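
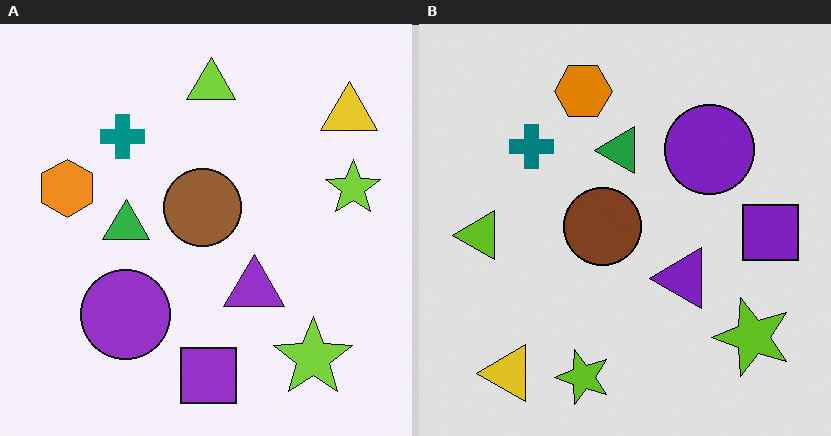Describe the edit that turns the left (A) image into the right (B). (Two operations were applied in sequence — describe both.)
The transformation is: posterized to a reduced palette, then transposed (reflected across the top-left ↔ bottom-right diagonal).

Each flat color has snapped to a coarser quantized level — most visibly, the near-white background has dropped to a flat grey. Shapes have swapped their row and column positions — what was in the top-right is now in the bottom-left — a diagonal reflection.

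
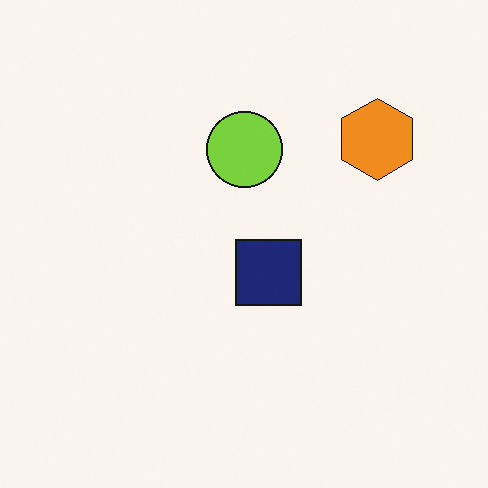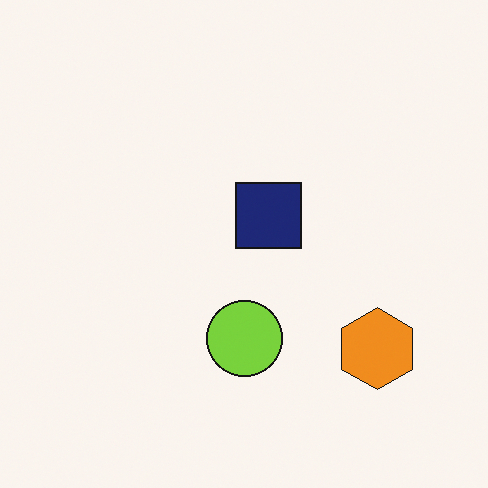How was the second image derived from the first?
The second image is the first flipped vertically (top ↔ bottom).

The orange hexagon is in the top-right of the first image and the bottom-right of the second — shapes on opposite sides of the horizontal midline have swapped in a mirror flip.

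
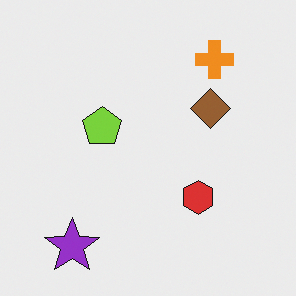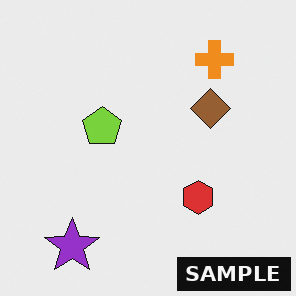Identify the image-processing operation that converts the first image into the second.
The transformation is: watermarked with the text "SAMPLE" in the lower-right corner.

A dark label reading "SAMPLE" appears in the lower-right corner.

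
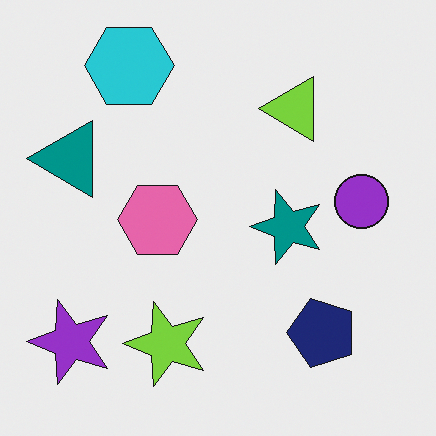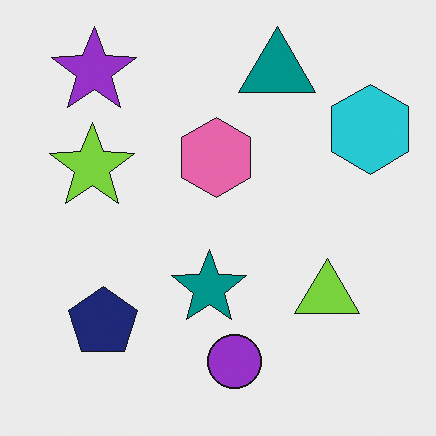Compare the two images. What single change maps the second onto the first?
The transformation is: rotated 90° counter-clockwise.

The purple star sits in the top-left of the second image and the bottom-left of the first — consistent with a whole-image 90° counter-clockwise rotation.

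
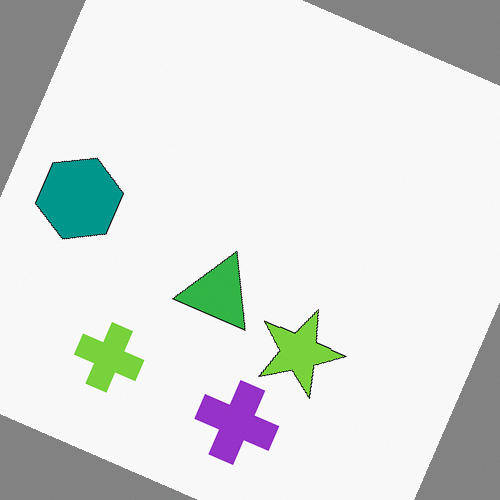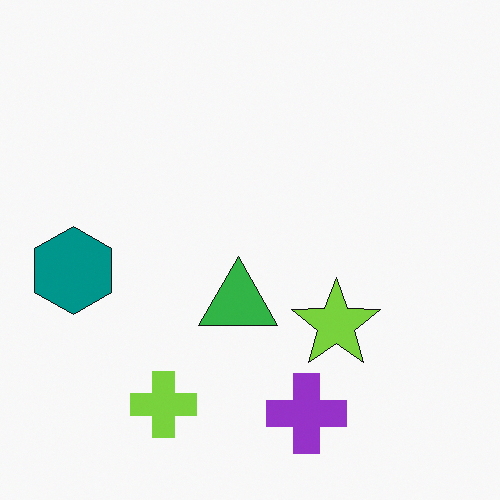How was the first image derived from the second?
This is the original image rotated clockwise by a clearly visible amount.

Every shape is tilted by the same angle and the image corners show triangular fill wedges — a whole-image rotation by a non-right angle.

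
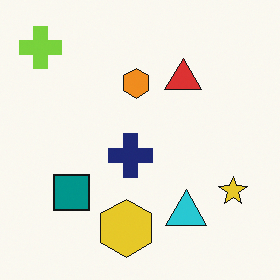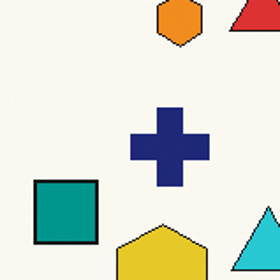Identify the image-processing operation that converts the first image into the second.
The image was cropped to a noticeably smaller region and rescaled.

The visible shapes are larger and the field of view is narrower; shapes near the original edges may be partly or wholly outside the frame — a crop-and-rescale.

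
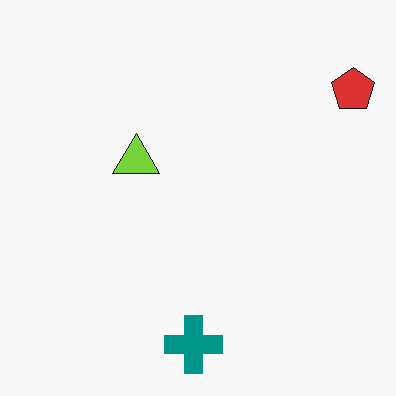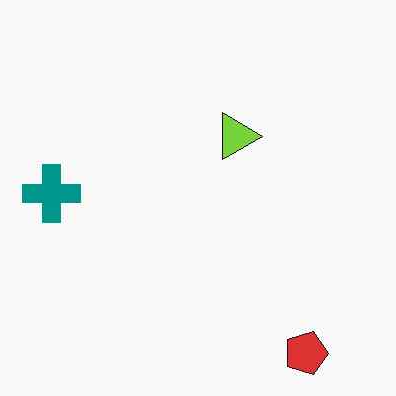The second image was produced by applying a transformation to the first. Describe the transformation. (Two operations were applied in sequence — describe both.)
It was JPEG-compressed with visible artifacts, then rotated 90° clockwise.

Blocky 8×8 compression artifacts appear around shape edges and the flat background shows ringing — characteristic JPEG degradation. The red pentagon sits in the top-right of the first image and the bottom-right of the second — consistent with a whole-image 90° clockwise rotation.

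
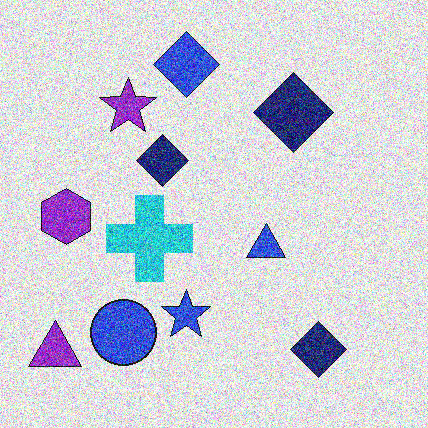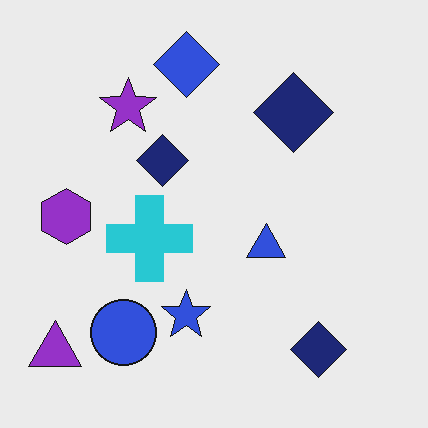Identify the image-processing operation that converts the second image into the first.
It was degraded with a thick layer of grain.

Random speckle covers the whole image, including the flat background.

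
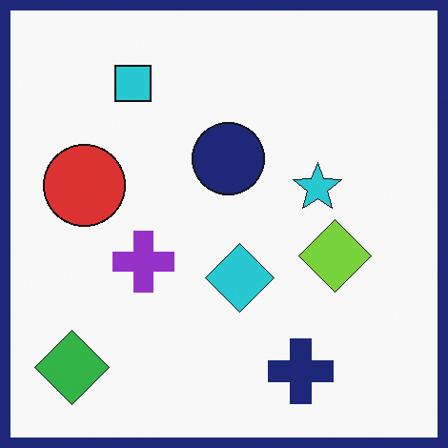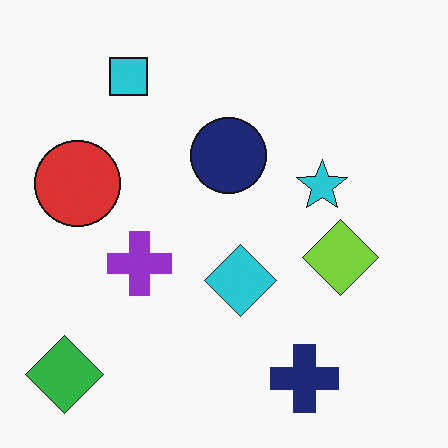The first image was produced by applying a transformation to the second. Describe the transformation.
The transformation is: framed with a navy border.

A solid navy frame runs around the edge of the first image, with the content slightly shrunk inside it.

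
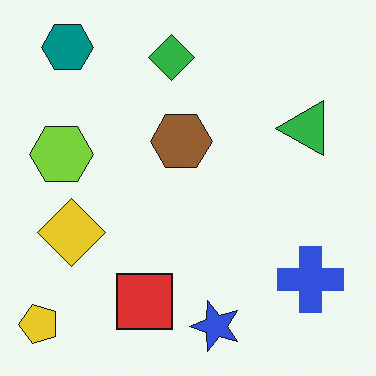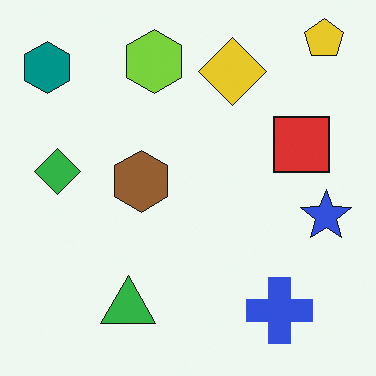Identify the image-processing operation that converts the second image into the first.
This is the original image transposed (reflected across the top-left ↔ bottom-right diagonal).

Shapes have swapped their row and column positions — what was in the top-right is now in the bottom-left — a diagonal reflection.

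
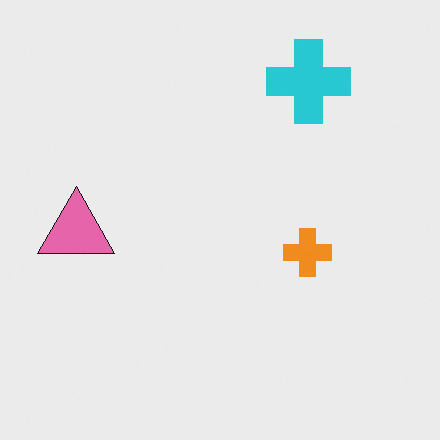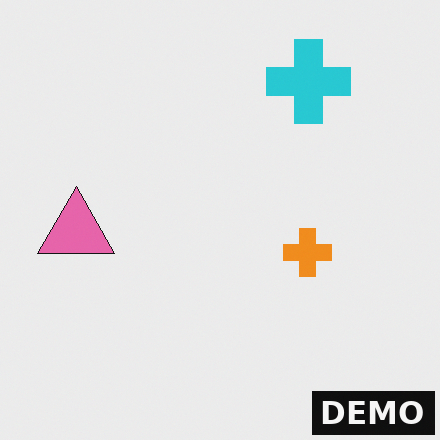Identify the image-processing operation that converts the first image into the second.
The image was watermarked with the text "DEMO" in the lower-right corner.

A dark label reading "DEMO" appears in the lower-right corner.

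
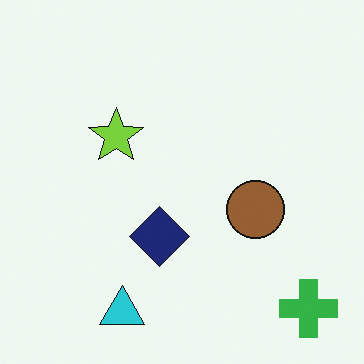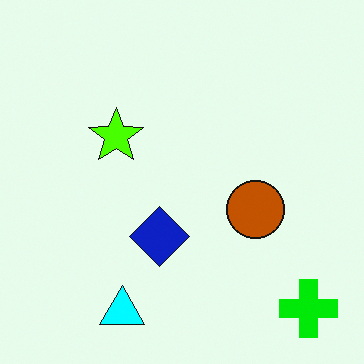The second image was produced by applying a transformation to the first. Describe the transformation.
The image was heavily oversaturated.

All colors are more vivid — a global saturation change.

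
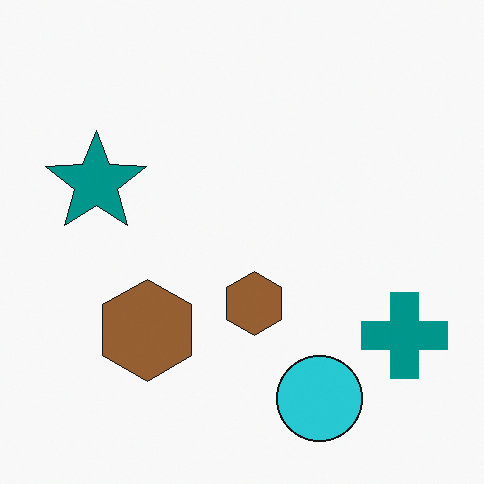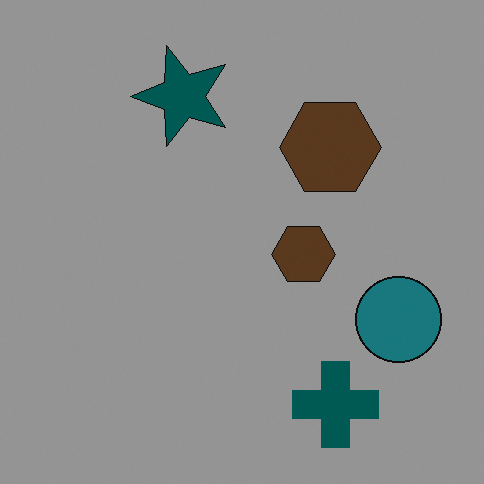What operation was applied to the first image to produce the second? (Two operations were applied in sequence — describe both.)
This is the original image darkened a lot, then transposed (reflected across the top-left ↔ bottom-right diagonal).

Every pixel — background and shapes alike — is uniformly darkened. Shapes have swapped their row and column positions — what was in the top-right is now in the bottom-left — a diagonal reflection.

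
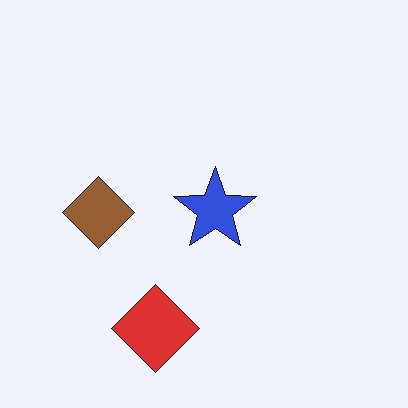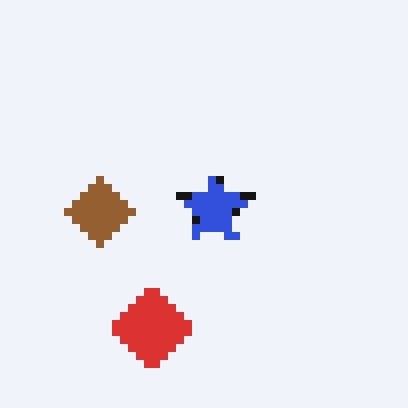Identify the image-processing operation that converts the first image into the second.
This is the original image pixelated into visible square blocks.

Shapes are reduced to large square blocks; fine edges and outlines are lost — a downscale-then-upscale (mosaic) effect.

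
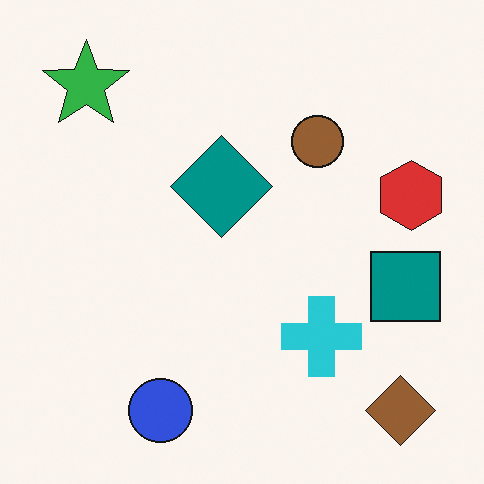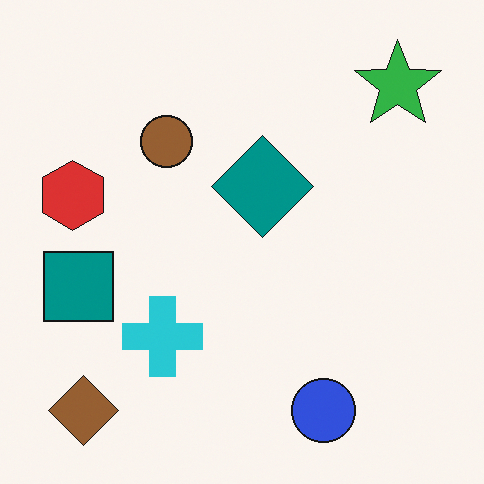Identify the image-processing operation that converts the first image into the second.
It was flipped horizontally (left ↔ right).

The red hexagon is in the right of the first image and the left of the second — shapes on opposite sides of the vertical midline have swapped in a mirror flip.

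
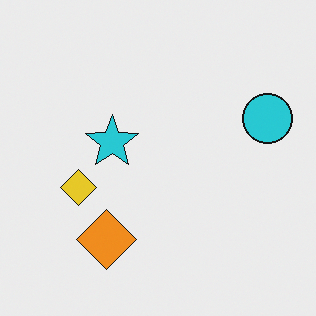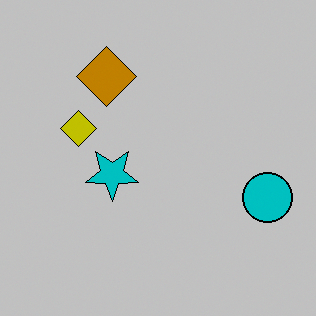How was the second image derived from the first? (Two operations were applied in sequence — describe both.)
Aggressively posterized, then flipped vertically (top ↔ bottom).

Each flat color has snapped to a coarser quantized level — most visibly, the near-white background has dropped to a flat grey. The orange diamond is in the bottom of the first image and the top of the second — shapes on opposite sides of the horizontal midline have swapped in a mirror flip.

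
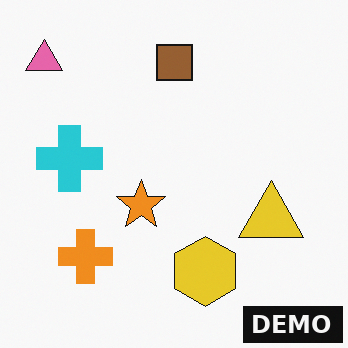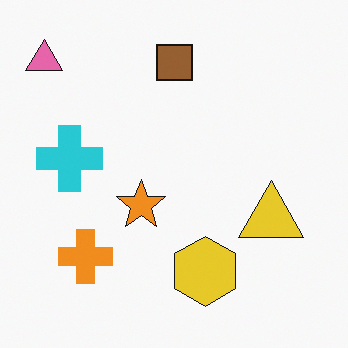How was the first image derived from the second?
The image was watermarked with the text "DEMO" in the lower-right corner.

A dark label reading "DEMO" appears in the lower-right corner.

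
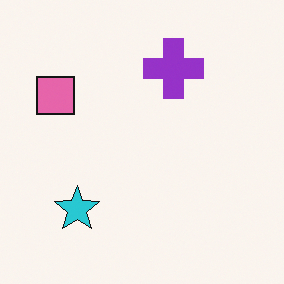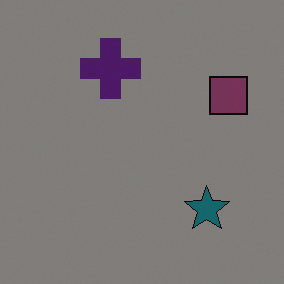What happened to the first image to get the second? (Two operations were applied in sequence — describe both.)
The image was noticeably darkened, then flipped horizontally (left ↔ right).

Every pixel — background and shapes alike — is uniformly darkened. The pink square is in the left of the first image and the right of the second — shapes on opposite sides of the vertical midline have swapped in a mirror flip.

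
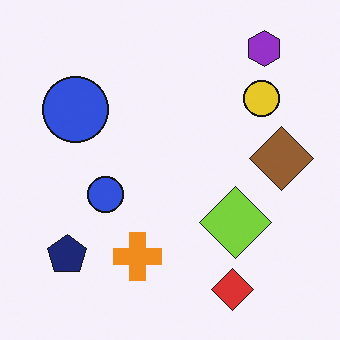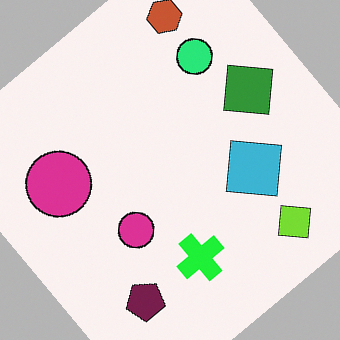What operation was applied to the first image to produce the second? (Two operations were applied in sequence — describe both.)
The image was rotated counter-clockwise by a large amount — several tens of degrees, then hue-shifted noticeably.

Every shape is tilted by the same angle and the image corners show triangular fill wedges — a whole-image rotation by a non-right angle. Every shape's color has rotated by the same amount around the hue wheel — a uniform hue shift.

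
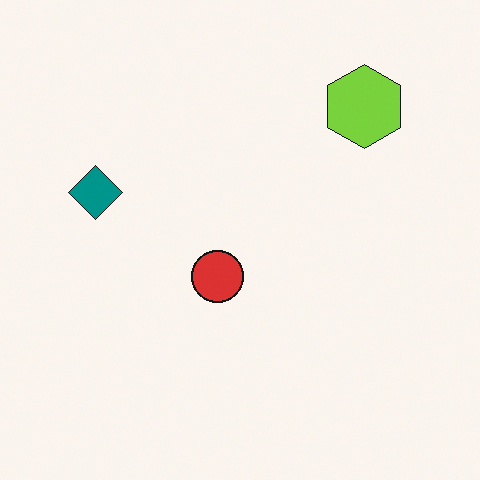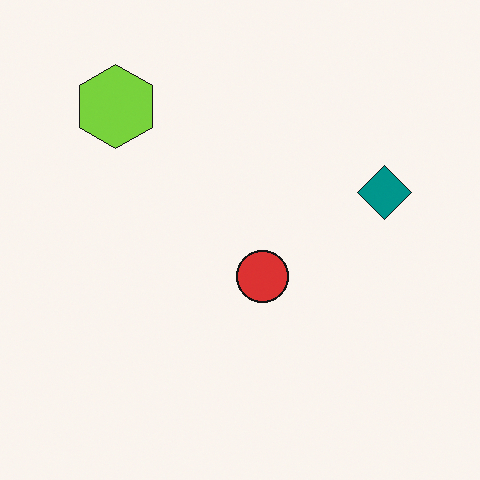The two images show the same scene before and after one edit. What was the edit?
The second image is the first flipped horizontally (left ↔ right).

The teal diamond is in the left of the first image and the right of the second — shapes on opposite sides of the vertical midline have swapped in a mirror flip.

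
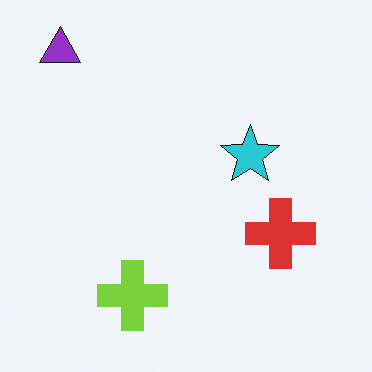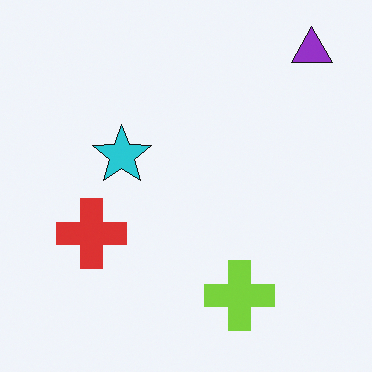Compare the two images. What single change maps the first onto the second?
The second image is the first flipped horizontally (left ↔ right).

The purple triangle is in the top-left of the first image and the top-right of the second — shapes on opposite sides of the vertical midline have swapped in a mirror flip.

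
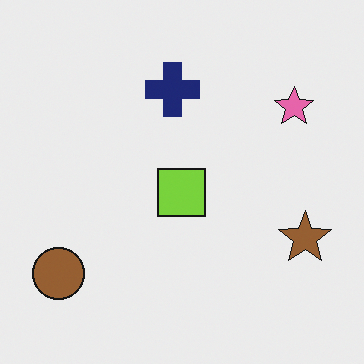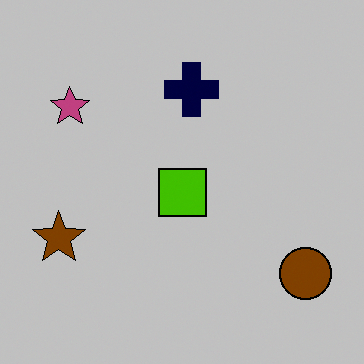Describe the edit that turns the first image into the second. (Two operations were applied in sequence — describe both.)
It was heavily posterized to just a handful of flat colors, then flipped horizontally (left ↔ right).

Each flat color has snapped to a coarser quantized level — most visibly, the near-white background has dropped to a flat grey. The brown circle is in the bottom-left of the first image and the bottom-right of the second — shapes on opposite sides of the vertical midline have swapped in a mirror flip.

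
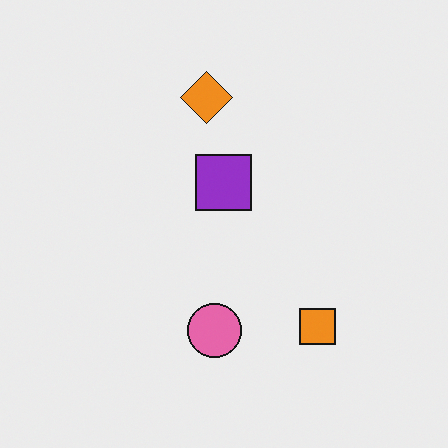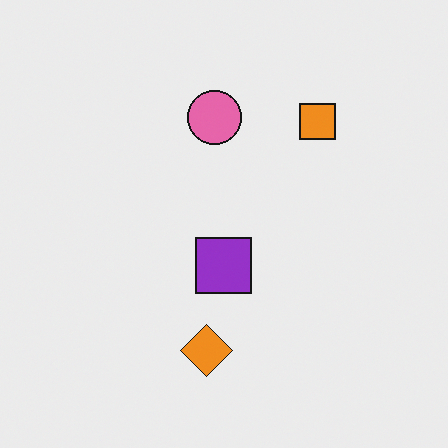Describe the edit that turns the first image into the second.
Flipped vertically (top ↔ bottom).

The orange diamond is in the top of the first image and the bottom of the second — shapes on opposite sides of the horizontal midline have swapped in a mirror flip.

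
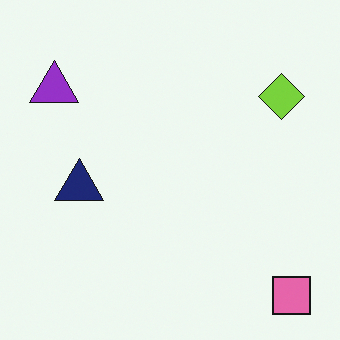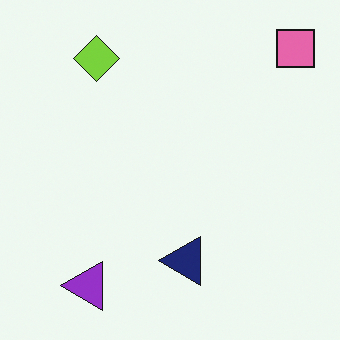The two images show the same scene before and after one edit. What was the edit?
The transformation is: rotated 90° counter-clockwise.

The pink square sits in the bottom-right of the first image and the top-right of the second — consistent with a whole-image 90° counter-clockwise rotation.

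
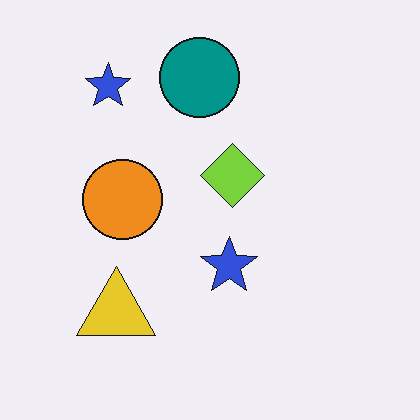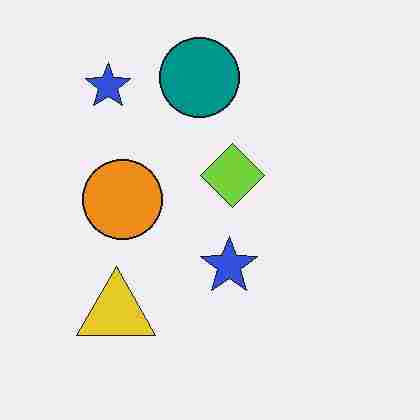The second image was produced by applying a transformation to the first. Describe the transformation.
Degraded with heavy JPEG compression.

Blocky 8×8 compression artifacts appear around shape edges and the flat background shows ringing — characteristic JPEG degradation.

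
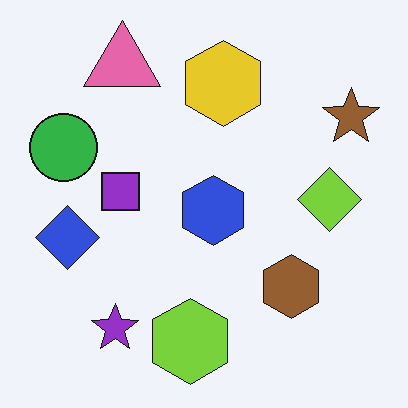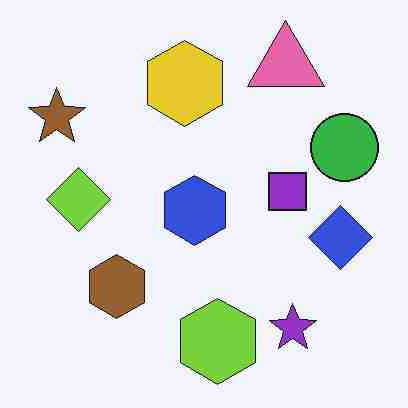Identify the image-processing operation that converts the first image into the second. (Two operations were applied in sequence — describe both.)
It was degraded with heavy JPEG compression, then flipped horizontally (left ↔ right).

Blocky 8×8 compression artifacts appear around shape edges and the flat background shows ringing — characteristic JPEG degradation. The brown star is in the top-right of the first image and the top-left of the second — shapes on opposite sides of the vertical midline have swapped in a mirror flip.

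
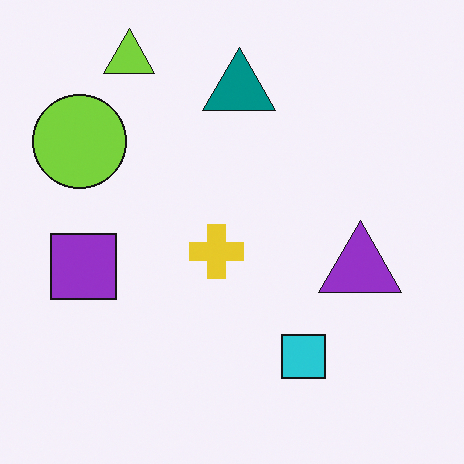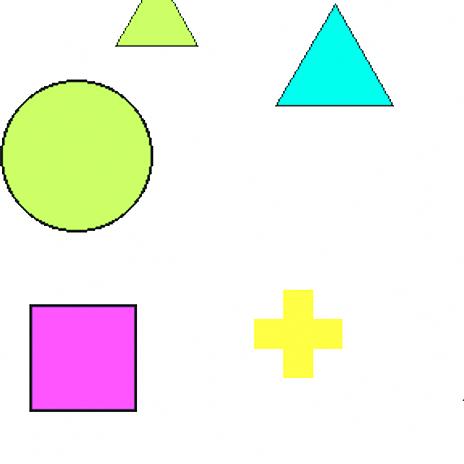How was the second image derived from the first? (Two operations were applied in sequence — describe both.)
This is the original image cropped to a noticeably smaller region and rescaled, then noticeably brightened.

The visible shapes are larger and the field of view is narrower; shapes near the original edges may be partly or wholly outside the frame — a crop-and-rescale. Every pixel — background and shapes alike — is uniformly brightened.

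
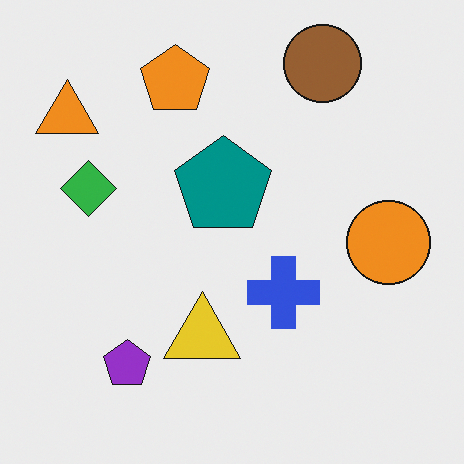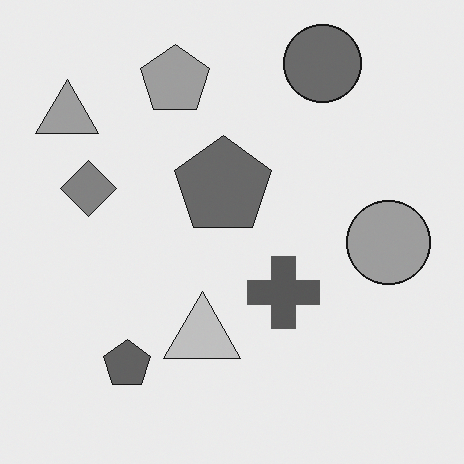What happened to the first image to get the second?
It was converted to grayscale.

All color is removed — every shape is now a shade of grey.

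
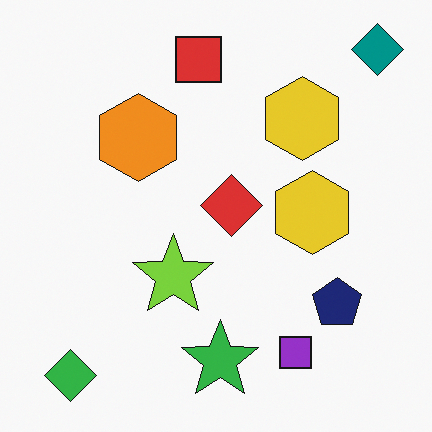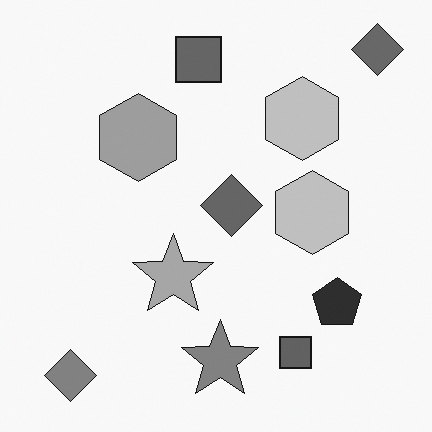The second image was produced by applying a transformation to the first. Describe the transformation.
This is the original image converted to grayscale.

All color is removed — every shape is now a shade of grey.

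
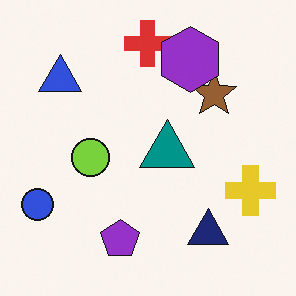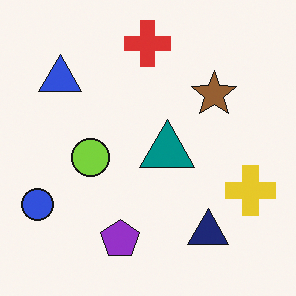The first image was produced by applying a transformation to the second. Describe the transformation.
It was overlaid with an additional purple hexagon.

A purple hexagon appears in the first image that is absent from the second.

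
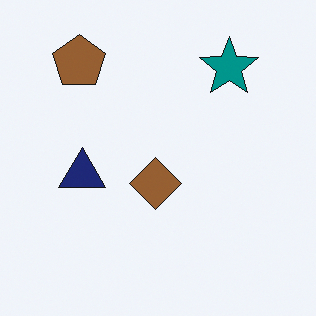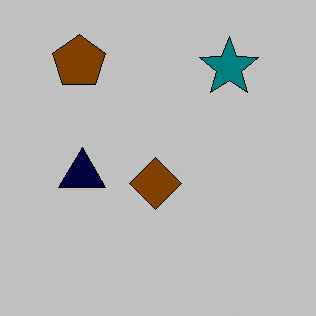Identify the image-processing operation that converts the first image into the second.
Aggressively posterized.

Each flat color has snapped to a coarser quantized level — most visibly, the near-white background has dropped to a flat grey.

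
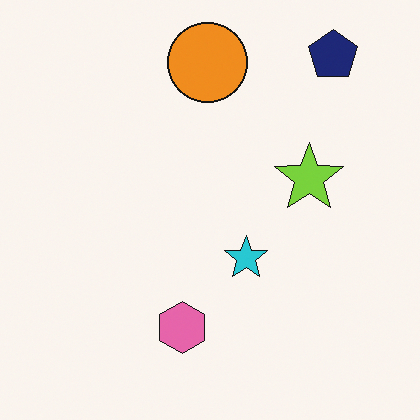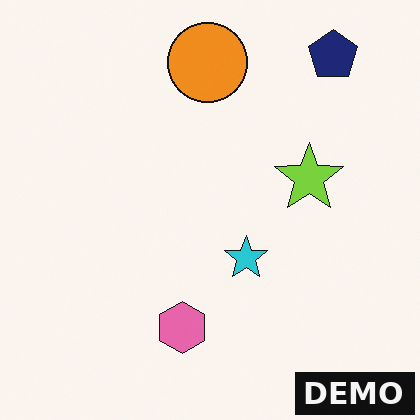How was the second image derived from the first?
The second image is the first watermarked with the text "DEMO" in the lower-right corner.

A dark label reading "DEMO" appears in the lower-right corner.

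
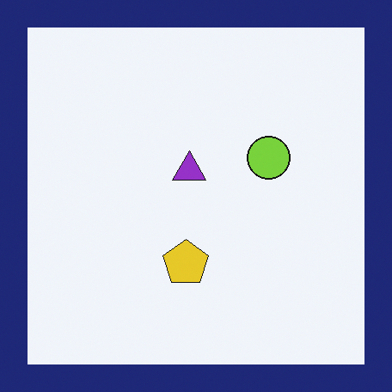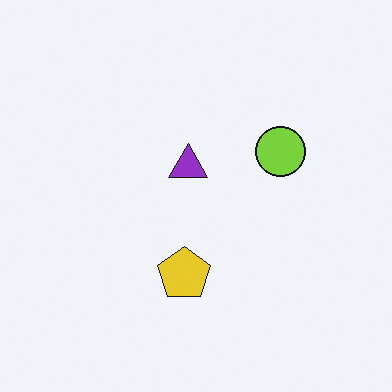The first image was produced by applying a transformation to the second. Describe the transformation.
It was framed with a navy border.

A solid navy frame runs around the edge of the first image, with the content slightly shrunk inside it.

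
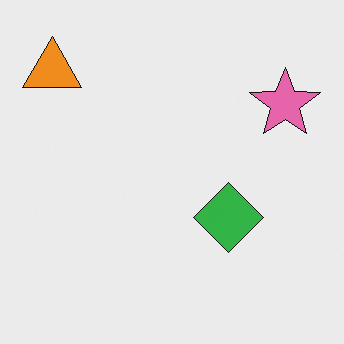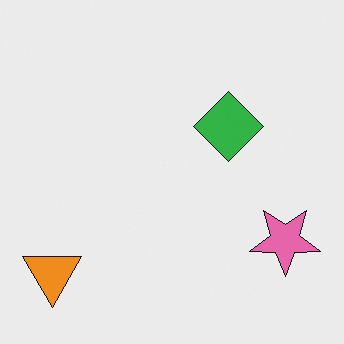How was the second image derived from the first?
It was flipped vertically (top ↔ bottom).

The orange triangle is in the top-left of the first image and the bottom-left of the second — shapes on opposite sides of the horizontal midline have swapped in a mirror flip.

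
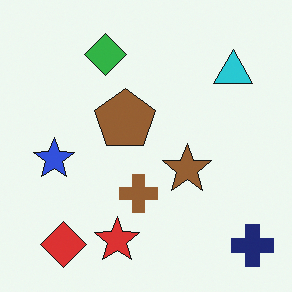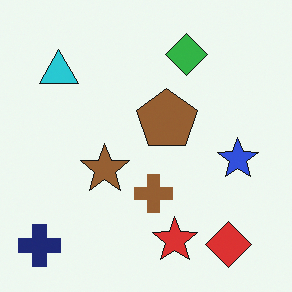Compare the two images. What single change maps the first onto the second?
Flipped horizontally (left ↔ right).

The navy cross is in the bottom-right of the first image and the bottom-left of the second — shapes on opposite sides of the vertical midline have swapped in a mirror flip.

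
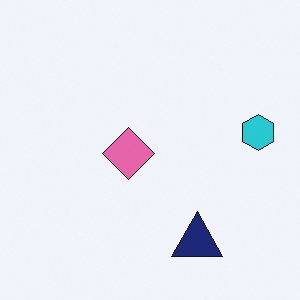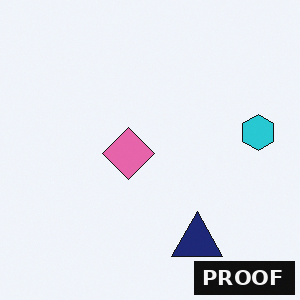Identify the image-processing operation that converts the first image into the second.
It was watermarked with the text "PROOF" in the lower-right corner.

A dark label reading "PROOF" appears in the lower-right corner.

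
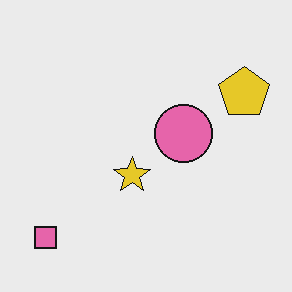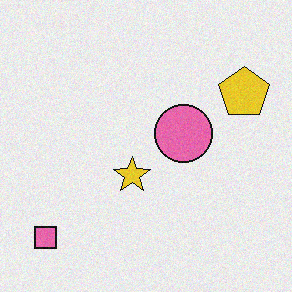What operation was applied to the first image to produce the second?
The image was degraded with light additive noise.

Random speckle covers the whole image, including the flat background.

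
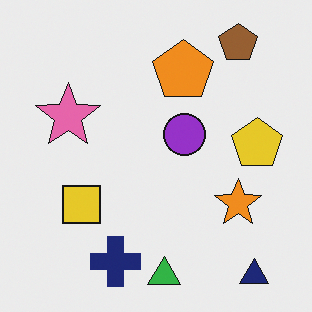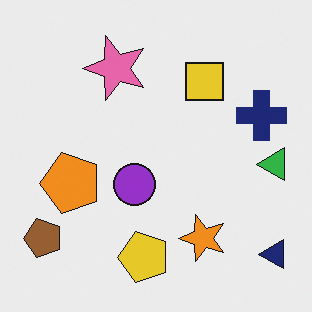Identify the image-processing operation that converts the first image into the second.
The second image is the first transposed (reflected across the top-left ↔ bottom-right diagonal).

Shapes have swapped their row and column positions — what was in the top-right is now in the bottom-left — a diagonal reflection.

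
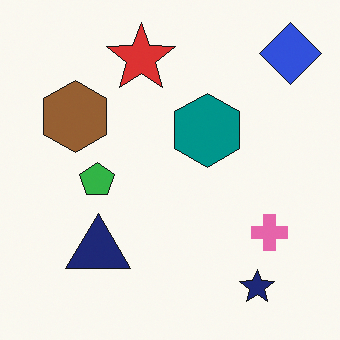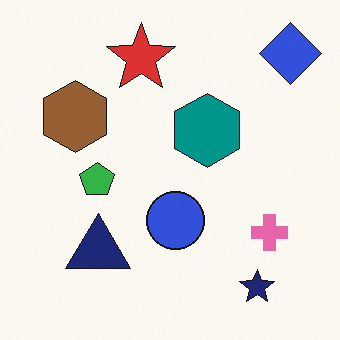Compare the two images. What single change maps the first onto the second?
Overlaid with an additional blue circle.

A blue circle appears in the second image that is absent from the first.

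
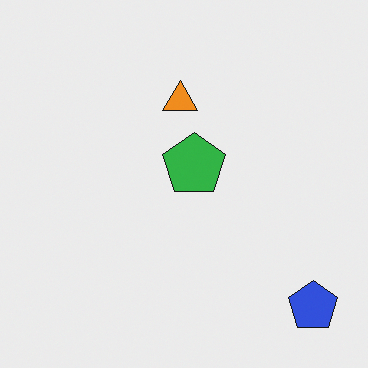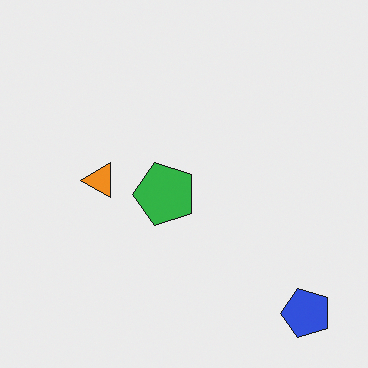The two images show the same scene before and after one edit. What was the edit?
The second image is the first transposed (reflected across the top-left ↔ bottom-right diagonal).

Shapes have swapped their row and column positions — what was in the top-right is now in the bottom-left — a diagonal reflection.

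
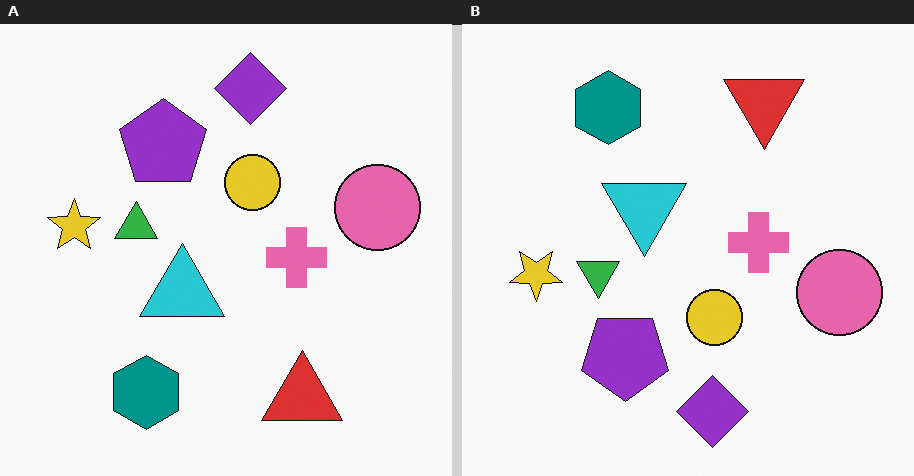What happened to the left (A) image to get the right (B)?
The right (B) image is the left (A) flipped vertically (top ↔ bottom).

The purple diamond is in the top of the left (A) image and the bottom of the right (B) — shapes on opposite sides of the horizontal midline have swapped in a mirror flip.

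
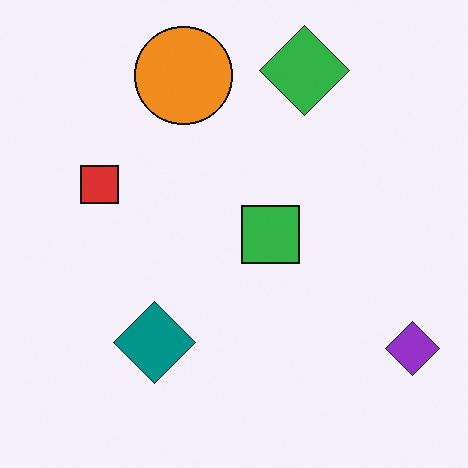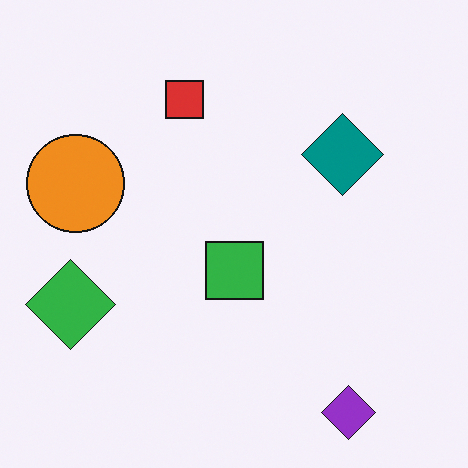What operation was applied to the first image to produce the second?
Transposed (reflected across the top-left ↔ bottom-right diagonal).

Shapes have swapped their row and column positions — what was in the top-right is now in the bottom-left — a diagonal reflection.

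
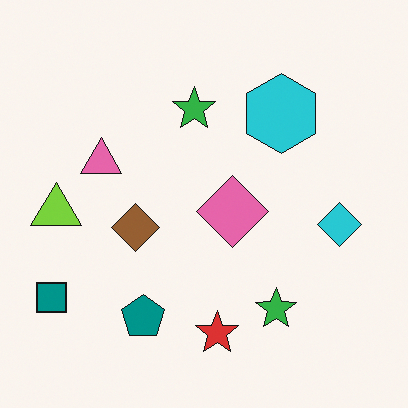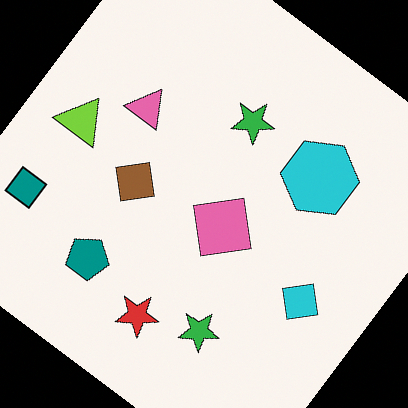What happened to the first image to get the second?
It was rotated clockwise by a large amount — several tens of degrees.

Every shape is tilted by the same angle and the image corners show triangular fill wedges — a whole-image rotation by a non-right angle.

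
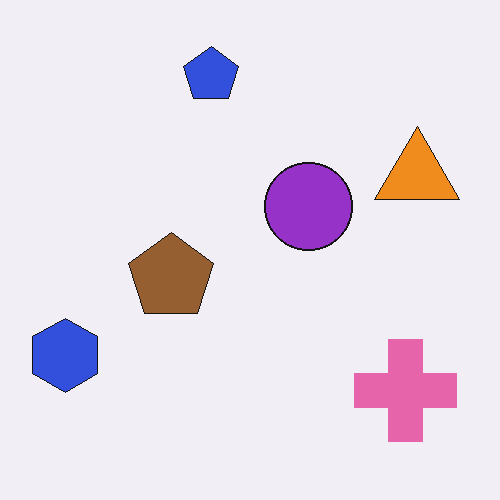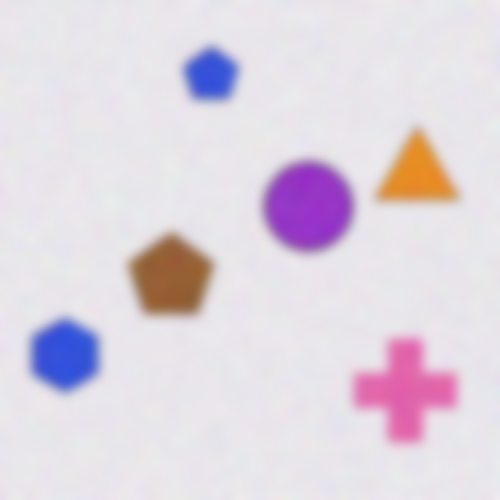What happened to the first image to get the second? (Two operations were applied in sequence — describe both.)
The image was degraded with strong gaussian noise, then strongly gaussian-blurred.

Random speckle covers the whole image, including the flat background. Shape edges and outlines are uniformly softened across the whole image.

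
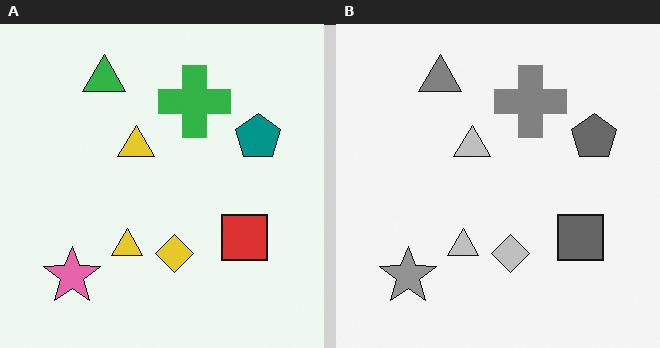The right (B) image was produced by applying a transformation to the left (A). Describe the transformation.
It was converted to grayscale.

All color is removed — every shape is now a shade of grey.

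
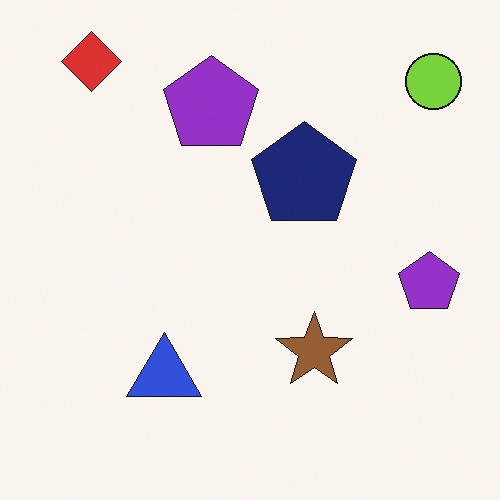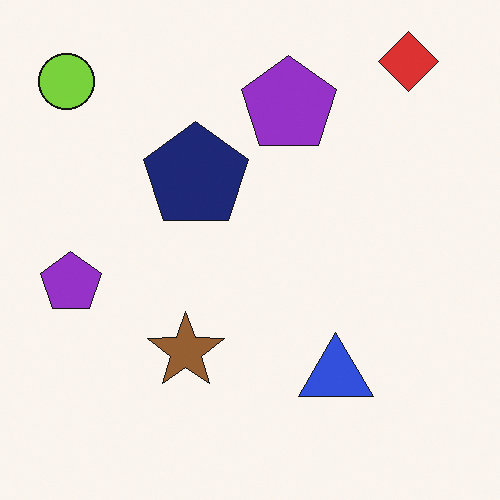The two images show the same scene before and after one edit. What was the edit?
The image was flipped horizontally (left ↔ right).

The lime circle is in the top-right of the first image and the top-left of the second — shapes on opposite sides of the vertical midline have swapped in a mirror flip.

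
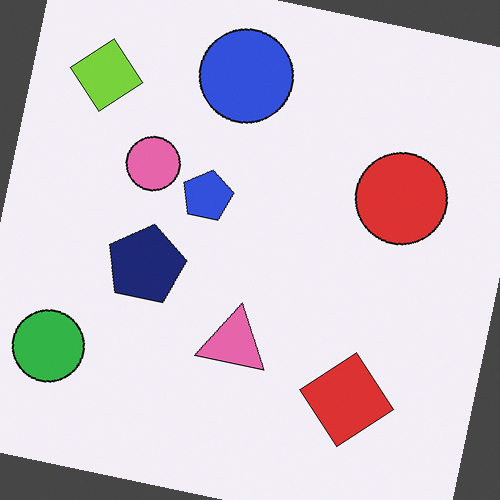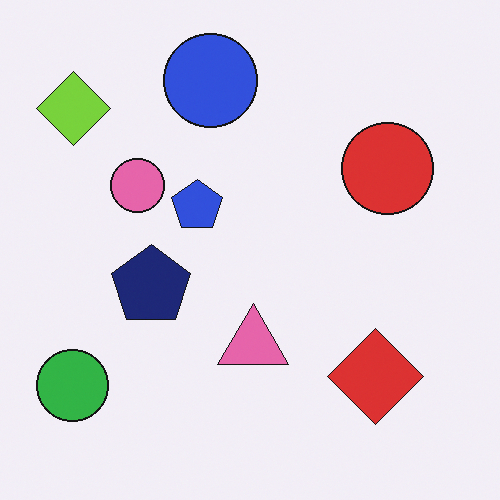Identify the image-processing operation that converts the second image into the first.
The image was rotated clockwise by a small amount.

Every shape is tilted by the same angle and the image corners show triangular fill wedges — a whole-image rotation by a non-right angle.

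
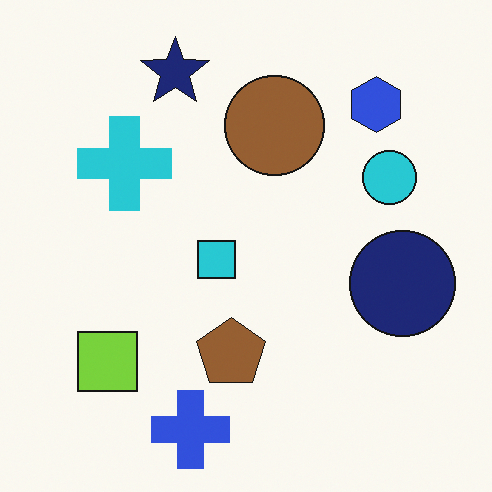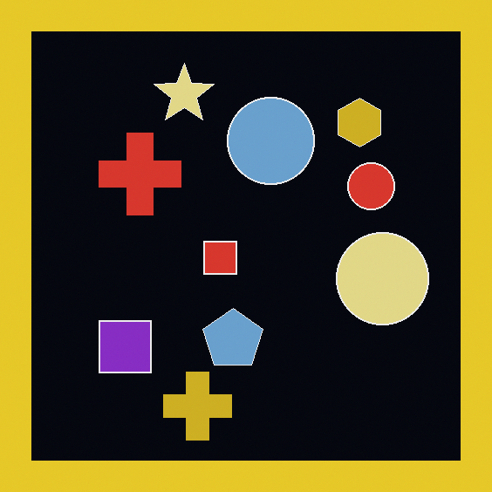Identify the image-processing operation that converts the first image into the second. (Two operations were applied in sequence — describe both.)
Color-inverted (negative), then framed with a yellow border.

The light background has become dark and every shape's color is its complement — a photographic negative. A solid yellow frame runs around the edge of the second image, with the content slightly shrunk inside it.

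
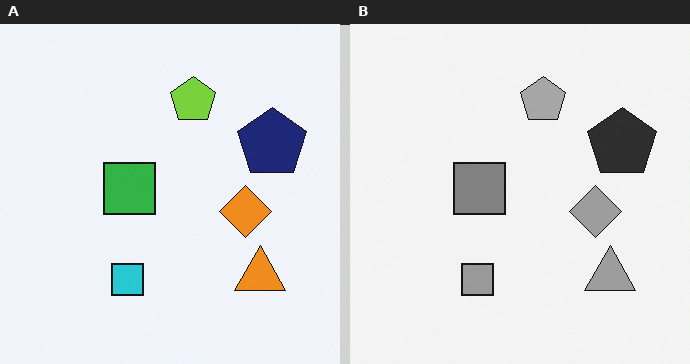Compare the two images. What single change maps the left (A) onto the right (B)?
It was converted to grayscale.

All color is removed — every shape is now a shade of grey.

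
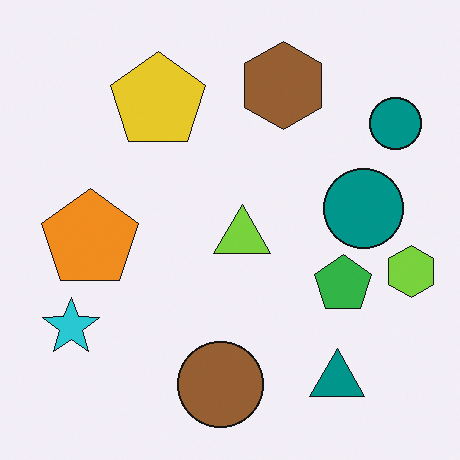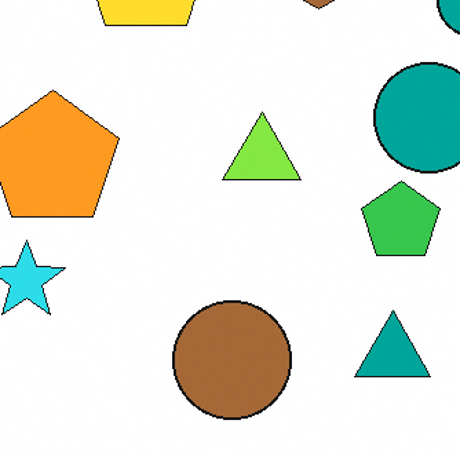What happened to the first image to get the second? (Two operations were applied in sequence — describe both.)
Cropped to a modestly smaller region and rescaled, then brightened a little.

The visible shapes are larger and the field of view is narrower; shapes near the original edges may be partly or wholly outside the frame — a crop-and-rescale. Every pixel — background and shapes alike — is uniformly brightened.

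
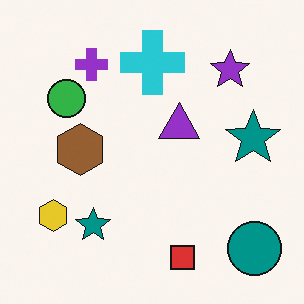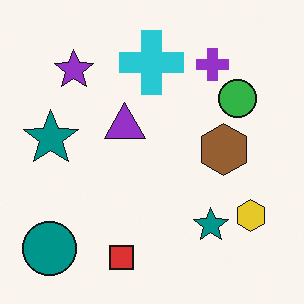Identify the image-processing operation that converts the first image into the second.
Flipped horizontally (left ↔ right).

The teal circle is in the bottom-right of the first image and the bottom-left of the second — shapes on opposite sides of the vertical midline have swapped in a mirror flip.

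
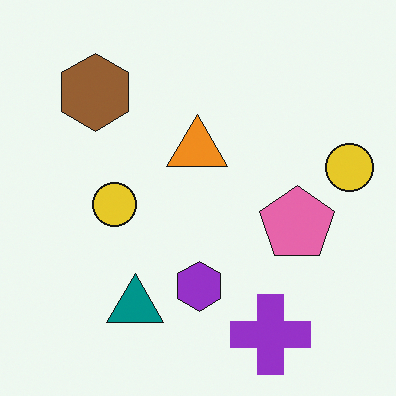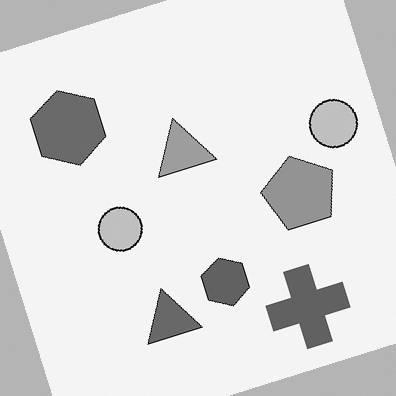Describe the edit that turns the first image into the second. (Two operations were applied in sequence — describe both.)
The image was rotated counter-clockwise by a moderate amount, then converted to grayscale.

Every shape is tilted by the same angle and the image corners show triangular fill wedges — a whole-image rotation by a non-right angle. All color is removed — every shape is now a shade of grey.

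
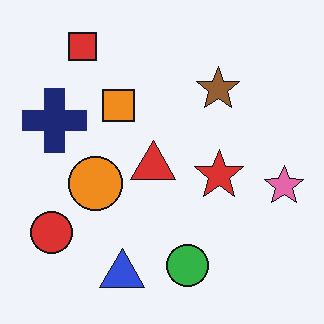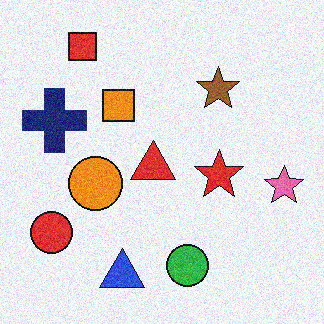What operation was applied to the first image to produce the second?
This is the original image degraded with visible gaussian noise.

Random speckle covers the whole image, including the flat background.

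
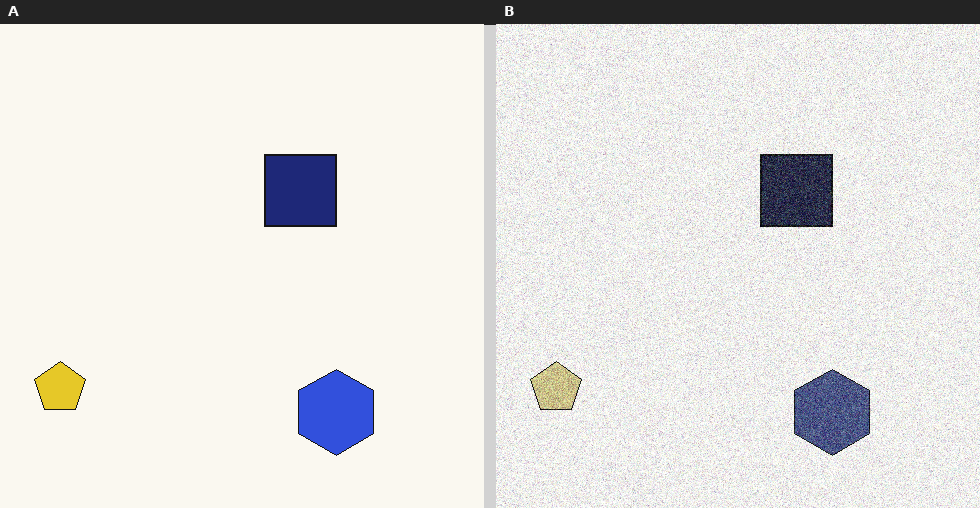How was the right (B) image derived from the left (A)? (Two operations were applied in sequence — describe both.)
The right (B) image is the left (A) degraded with heavy additive noise, then heavily desaturated.

Random speckle covers the whole image, including the flat background. All colors are more muted and greyish — a global saturation change.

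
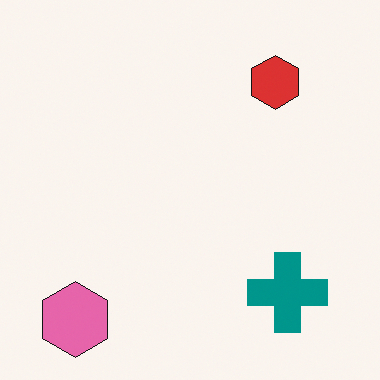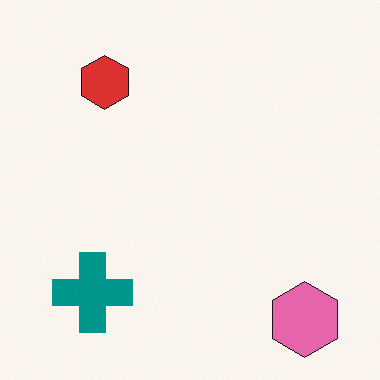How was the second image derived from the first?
The second image is the first flipped horizontally (left ↔ right).

The pink hexagon is in the bottom-left of the first image and the bottom-right of the second — shapes on opposite sides of the vertical midline have swapped in a mirror flip.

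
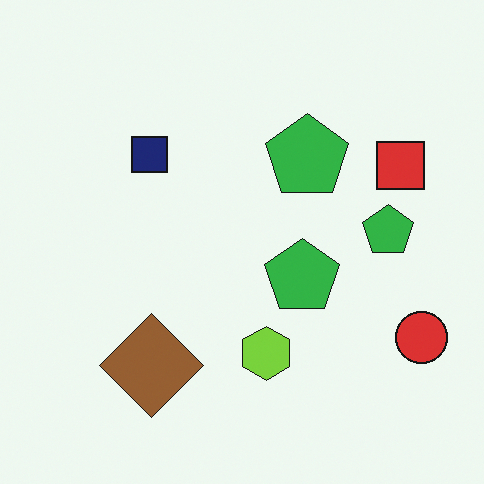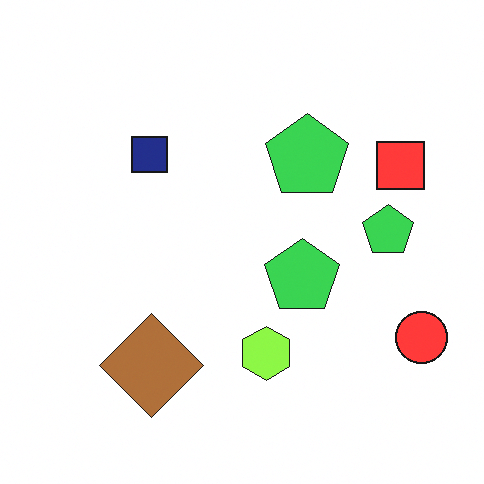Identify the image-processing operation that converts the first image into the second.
It was slightly brightened.

Every pixel — background and shapes alike — is uniformly brightened.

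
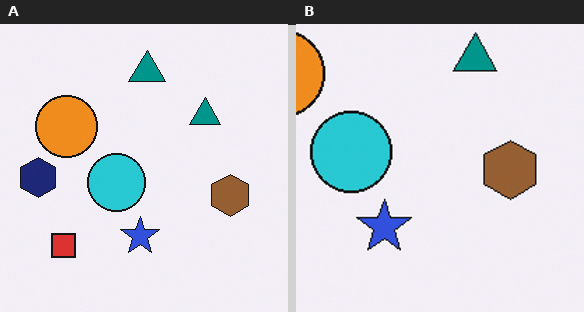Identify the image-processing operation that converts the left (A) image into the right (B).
The image was cropped to a modestly smaller region and rescaled.

The visible shapes are larger and the field of view is narrower; shapes near the original edges may be partly or wholly outside the frame — a crop-and-rescale.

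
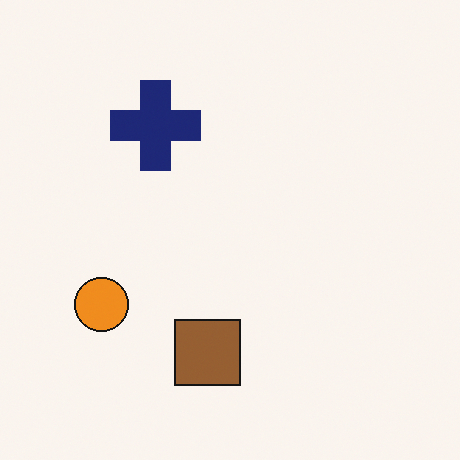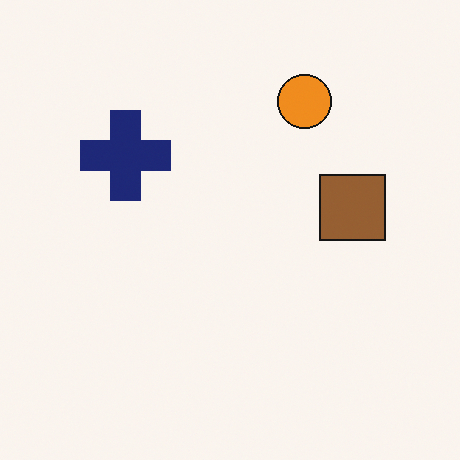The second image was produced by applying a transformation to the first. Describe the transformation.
Transposed (reflected across the top-left ↔ bottom-right diagonal).

Shapes have swapped their row and column positions — what was in the top-right is now in the bottom-left — a diagonal reflection.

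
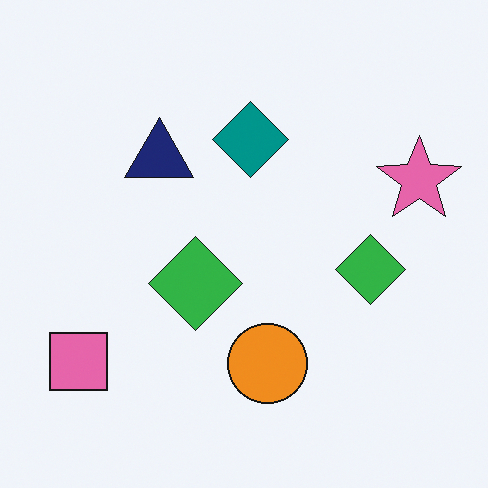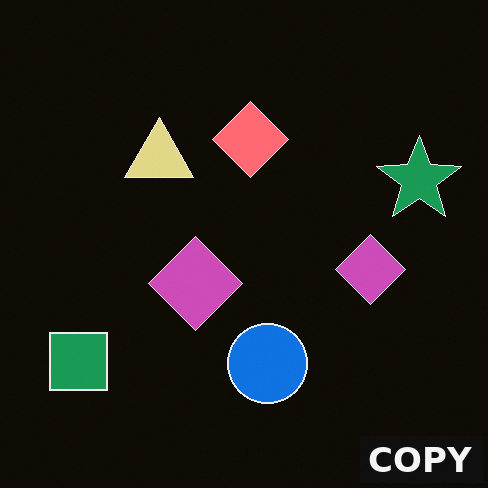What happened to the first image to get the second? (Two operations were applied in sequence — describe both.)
The transformation is: color-inverted (negative), then watermarked with the text "COPY" in the lower-right corner.

The light background has become dark and every shape's color is its complement — a photographic negative. A dark label reading "COPY" appears in the lower-right corner.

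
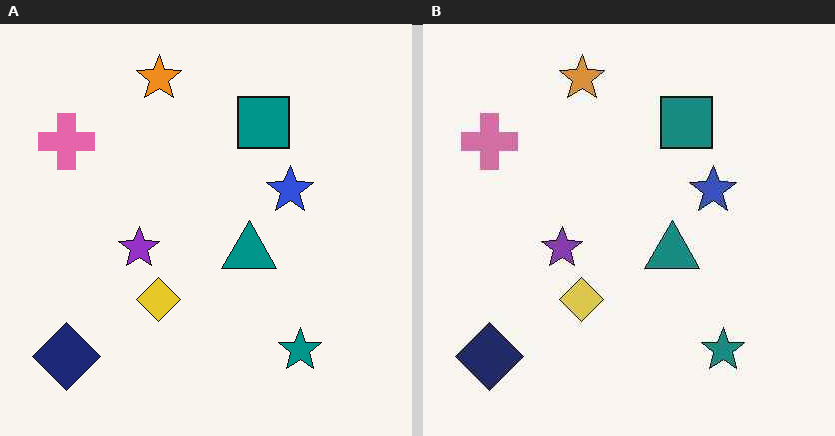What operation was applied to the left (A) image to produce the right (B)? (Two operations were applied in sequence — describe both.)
The image was slightly desaturated, then JPEG-compressed with visible artifacts.

All colors are more muted and greyish — a global saturation change. Blocky 8×8 compression artifacts appear around shape edges and the flat background shows ringing — characteristic JPEG degradation.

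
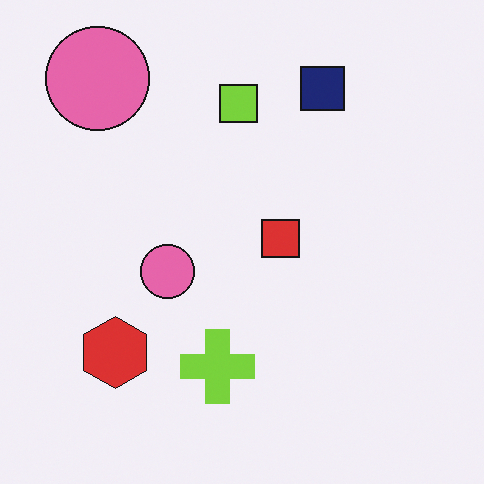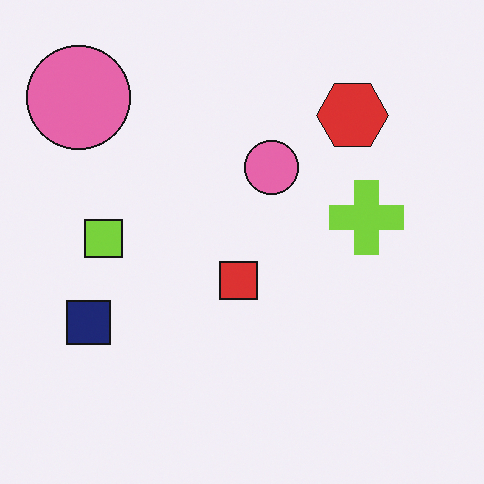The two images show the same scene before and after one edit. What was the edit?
It was transposed (reflected across the top-left ↔ bottom-right diagonal).

Shapes have swapped their row and column positions — what was in the top-right is now in the bottom-left — a diagonal reflection.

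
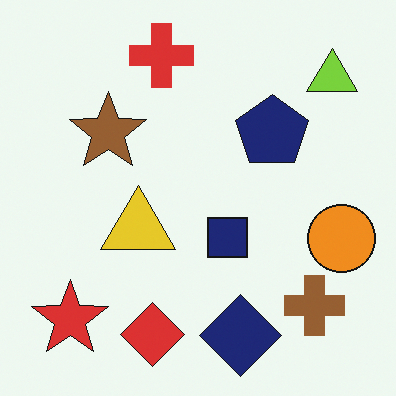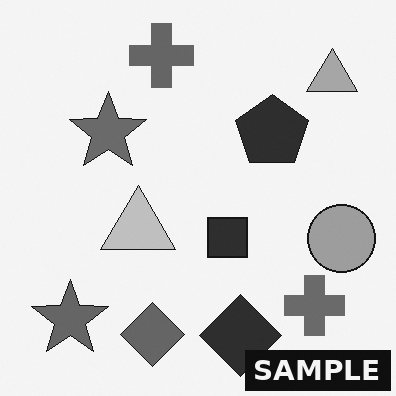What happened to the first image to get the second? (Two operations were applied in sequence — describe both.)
The transformation is: converted to grayscale, then watermarked with the text "SAMPLE" in the lower-right corner.

All color is removed — every shape is now a shade of grey. A dark label reading "SAMPLE" appears in the lower-right corner.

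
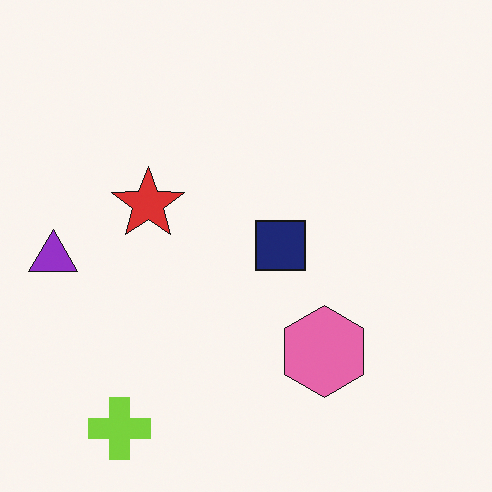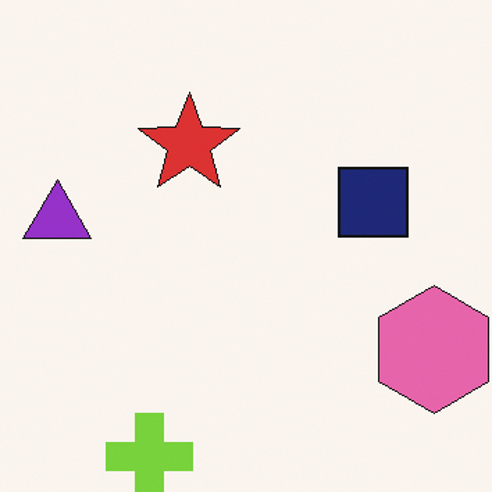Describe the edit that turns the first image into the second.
The second image is the first cropped slightly and scaled back up.

The visible shapes are larger and the field of view is narrower; shapes near the original edges may be partly or wholly outside the frame — a crop-and-rescale.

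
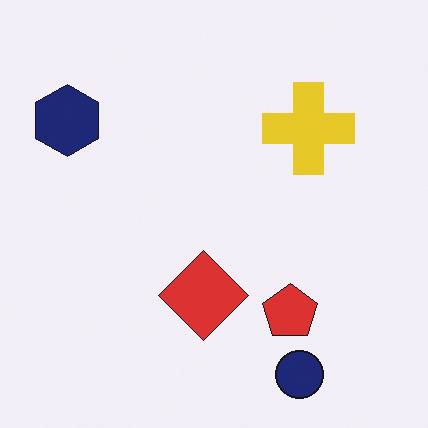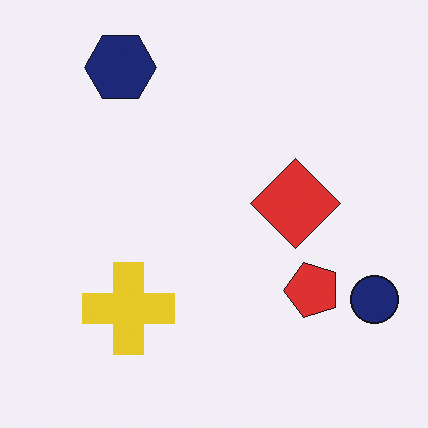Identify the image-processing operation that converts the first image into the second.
Transposed (reflected across the top-left ↔ bottom-right diagonal).

Shapes have swapped their row and column positions — what was in the top-right is now in the bottom-left — a diagonal reflection.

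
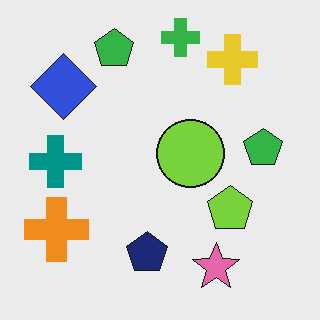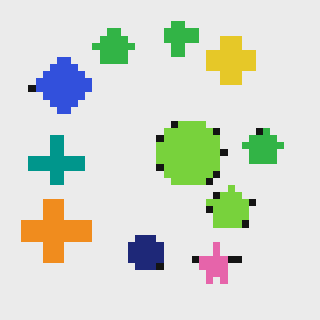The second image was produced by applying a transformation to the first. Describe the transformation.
The transformation is: moderately pixelated.

Shapes are reduced to large square blocks; fine edges and outlines are lost — a downscale-then-upscale (mosaic) effect.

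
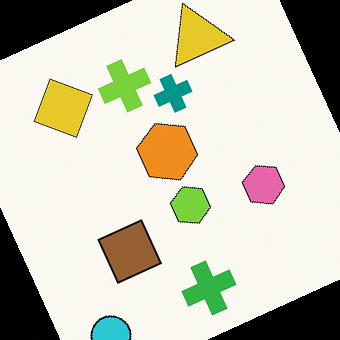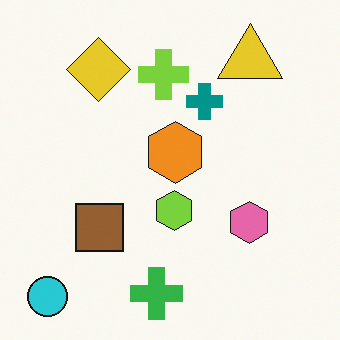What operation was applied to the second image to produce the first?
It was rotated counter-clockwise by a moderate amount.

Every shape is tilted by the same angle and the image corners show triangular fill wedges — a whole-image rotation by a non-right angle.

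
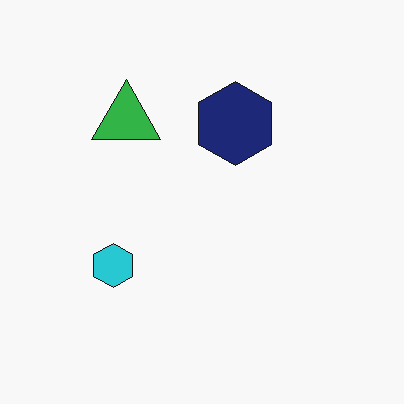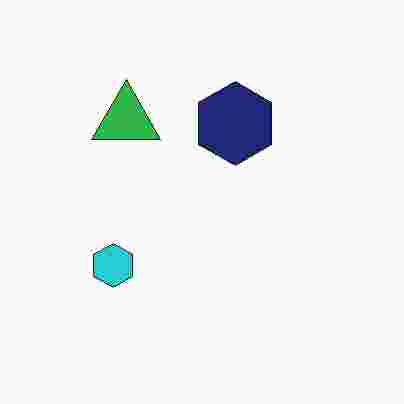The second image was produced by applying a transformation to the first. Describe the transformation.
This is the original image heavily JPEG-compressed with obvious blocking artifacts.

Blocky 8×8 compression artifacts appear around shape edges and the flat background shows ringing — characteristic JPEG degradation.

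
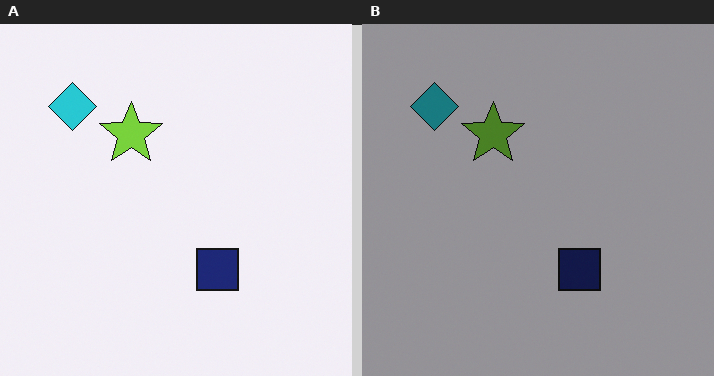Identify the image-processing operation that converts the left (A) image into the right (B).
The transformation is: darkened a lot.

Every pixel — background and shapes alike — is uniformly darkened.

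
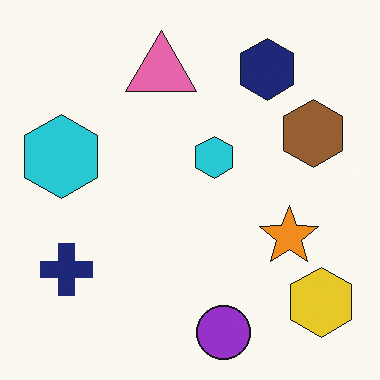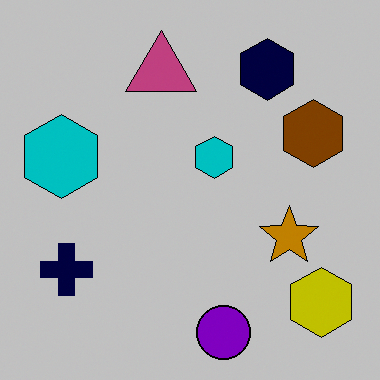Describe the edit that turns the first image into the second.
The transformation is: aggressively posterized.

Each flat color has snapped to a coarser quantized level — most visibly, the near-white background has dropped to a flat grey.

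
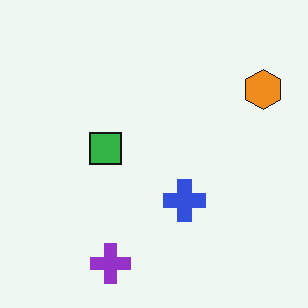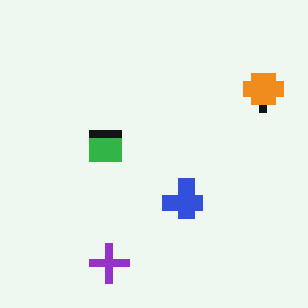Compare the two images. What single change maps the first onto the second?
The image was pixelated into visible square blocks.

Shapes are reduced to large square blocks; fine edges and outlines are lost — a downscale-then-upscale (mosaic) effect.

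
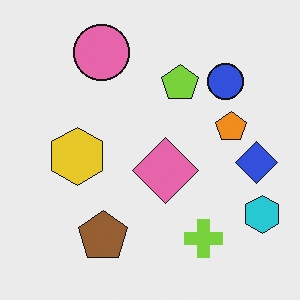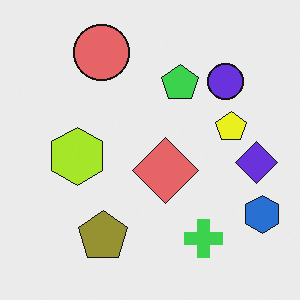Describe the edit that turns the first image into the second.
The transformation is: hue-shifted by a small amount.

Every shape's color has rotated by the same amount around the hue wheel — a uniform hue shift.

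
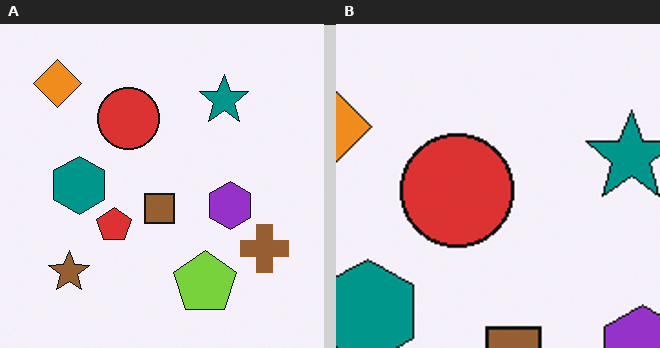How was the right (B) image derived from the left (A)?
The image was cropped tightly and scaled back up.

The visible shapes are larger and the field of view is narrower; shapes near the original edges may be partly or wholly outside the frame — a crop-and-rescale.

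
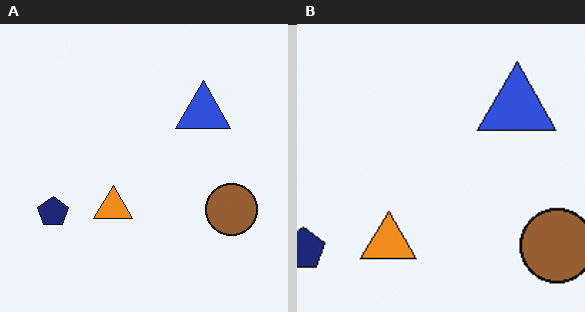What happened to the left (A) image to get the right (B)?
This is the original image cropped to a modestly smaller region and rescaled.

The visible shapes are larger and the field of view is narrower; shapes near the original edges may be partly or wholly outside the frame — a crop-and-rescale.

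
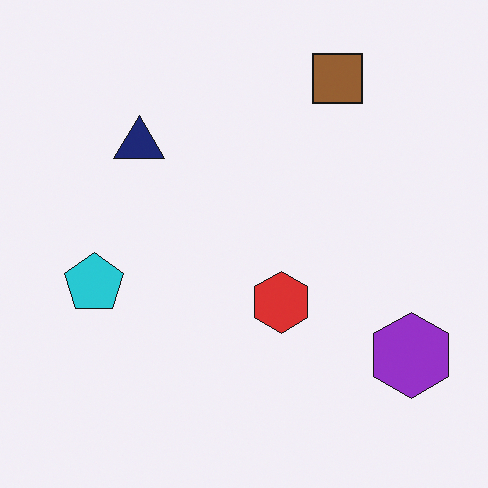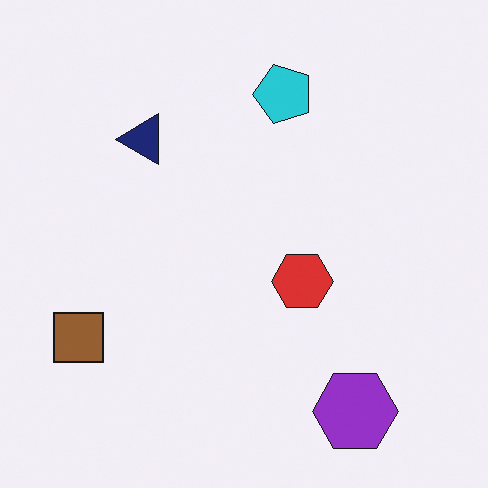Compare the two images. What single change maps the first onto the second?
This is the original image transposed (reflected across the top-left ↔ bottom-right diagonal).

Shapes have swapped their row and column positions — what was in the top-right is now in the bottom-left — a diagonal reflection.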